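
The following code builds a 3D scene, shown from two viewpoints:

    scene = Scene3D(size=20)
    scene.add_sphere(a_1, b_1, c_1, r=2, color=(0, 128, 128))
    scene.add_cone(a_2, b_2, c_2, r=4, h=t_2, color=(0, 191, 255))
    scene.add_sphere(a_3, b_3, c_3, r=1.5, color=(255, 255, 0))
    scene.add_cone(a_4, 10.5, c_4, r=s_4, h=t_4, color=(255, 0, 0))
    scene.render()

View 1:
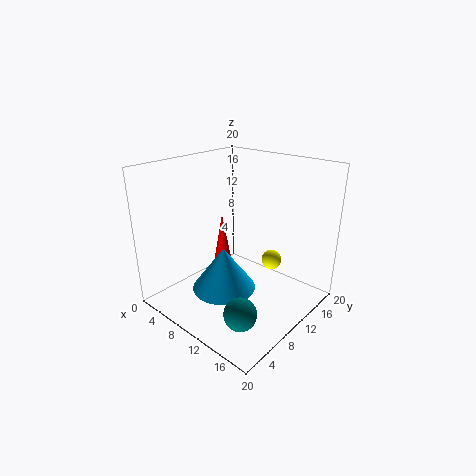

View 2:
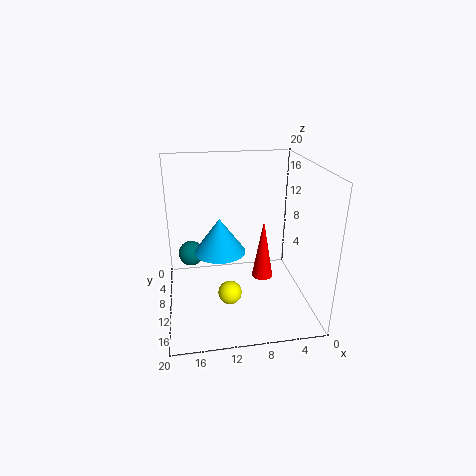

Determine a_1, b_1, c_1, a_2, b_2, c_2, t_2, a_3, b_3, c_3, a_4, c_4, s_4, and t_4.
a_1 = 16.5; b_1 = 3; c_1 = 4.5; a_2 = 12; b_2 = 5; c_2 = 5.5; t_2 = 5.5; a_3 = 12; b_3 = 15.5; c_3 = 5; a_4 = 6.5; c_4 = 4; s_4 = 1.5; t_4 = 8.5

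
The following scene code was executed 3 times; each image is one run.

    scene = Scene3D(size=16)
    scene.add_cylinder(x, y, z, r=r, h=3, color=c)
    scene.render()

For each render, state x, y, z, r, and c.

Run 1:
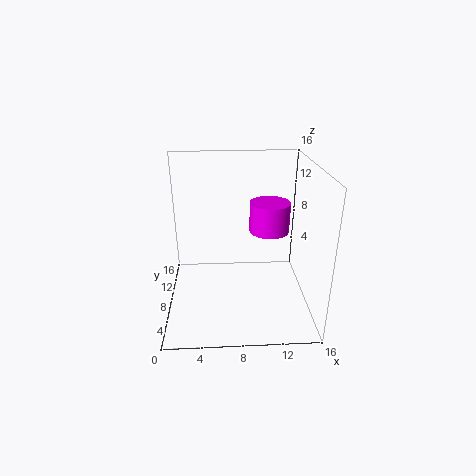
x = 11
y = 5.5
z = 10
r = 2
c = 'magenta'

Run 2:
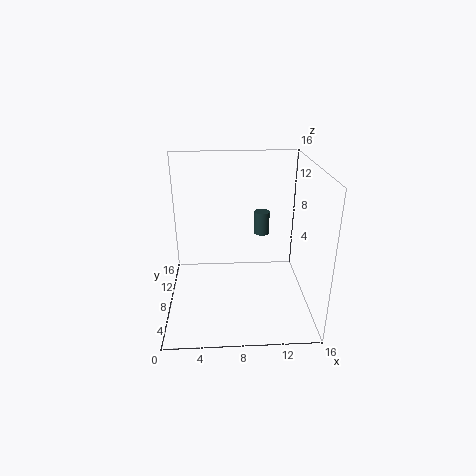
x = 11.5
y = 14.5
z = 5.5
r = 1
c = 'darkslategray'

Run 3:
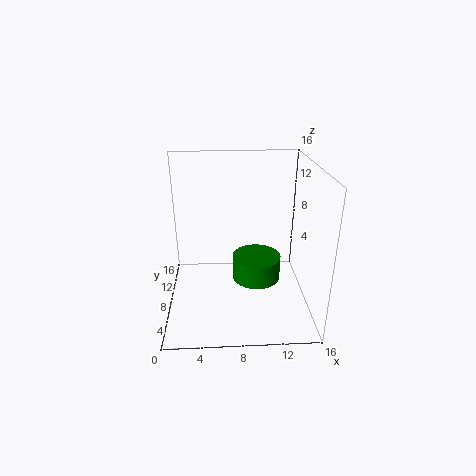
x = 10.5
y = 11
z = 1
r = 3
c = 'green'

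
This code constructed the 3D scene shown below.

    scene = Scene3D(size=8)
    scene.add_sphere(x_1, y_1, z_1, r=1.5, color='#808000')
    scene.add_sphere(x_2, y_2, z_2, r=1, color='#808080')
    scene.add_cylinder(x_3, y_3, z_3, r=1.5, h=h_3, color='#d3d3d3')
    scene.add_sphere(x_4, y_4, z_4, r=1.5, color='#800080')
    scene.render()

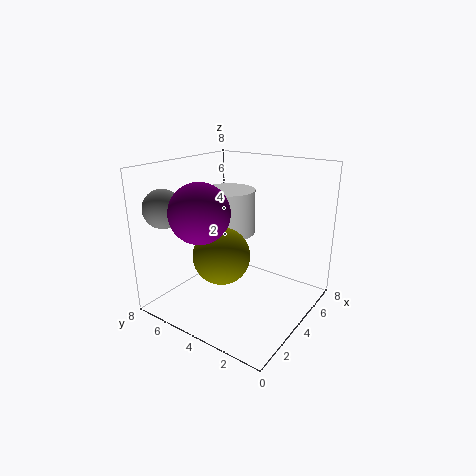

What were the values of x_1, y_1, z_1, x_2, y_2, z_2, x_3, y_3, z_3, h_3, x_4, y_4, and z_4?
x_1 = 2.5, y_1 = 4, z_1 = 3.5, x_2 = 1, y_2 = 6.5, z_2 = 6, x_3 = 4.5, y_3 = 5, z_3 = 4, h_3 = 2.5, x_4 = 1.5, y_4 = 4.5, z_4 = 6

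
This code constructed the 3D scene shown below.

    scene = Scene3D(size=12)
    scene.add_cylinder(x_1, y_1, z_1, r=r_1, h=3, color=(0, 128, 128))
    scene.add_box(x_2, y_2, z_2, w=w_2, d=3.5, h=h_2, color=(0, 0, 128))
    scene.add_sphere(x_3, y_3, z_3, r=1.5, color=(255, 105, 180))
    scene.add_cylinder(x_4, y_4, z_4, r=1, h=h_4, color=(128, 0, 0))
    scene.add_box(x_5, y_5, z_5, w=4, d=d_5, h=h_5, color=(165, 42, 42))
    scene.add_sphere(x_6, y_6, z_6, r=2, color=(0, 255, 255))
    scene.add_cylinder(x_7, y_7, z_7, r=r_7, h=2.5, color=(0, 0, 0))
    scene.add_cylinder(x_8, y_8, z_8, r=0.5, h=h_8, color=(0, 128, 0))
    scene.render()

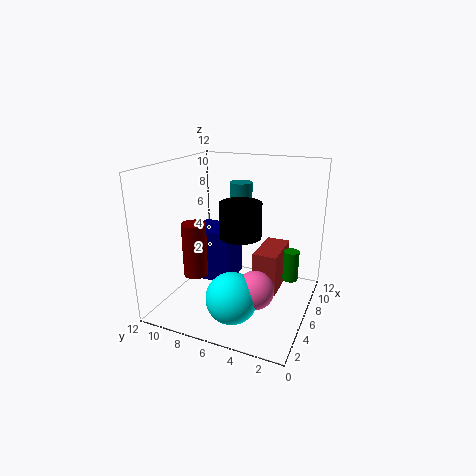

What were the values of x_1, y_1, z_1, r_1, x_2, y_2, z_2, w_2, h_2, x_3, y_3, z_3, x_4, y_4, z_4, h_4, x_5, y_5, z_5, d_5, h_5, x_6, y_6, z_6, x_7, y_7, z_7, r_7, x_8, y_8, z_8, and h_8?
x_1 = 9; y_1 = 7; z_1 = 7; r_1 = 1; x_2 = 5; y_2 = 6.5; z_2 = 2; w_2 = 3; h_2 = 4.5; x_3 = 3.5; y_3 = 3.5; z_3 = 3; x_4 = 4; y_4 = 9; z_4 = 3; h_4 = 4.5; x_5 = 5.5; y_5 = 2.5; z_5 = 1.5; d_5 = 2; h_5 = 3.5; x_6 = 2.5; y_6 = 5; z_6 = 2.5; x_7 = 3; y_7 = 4.5; z_7 = 7.5; r_7 = 1.5; x_8 = 2; y_8 = 0.5; z_8 = 5.5; h_8 = 2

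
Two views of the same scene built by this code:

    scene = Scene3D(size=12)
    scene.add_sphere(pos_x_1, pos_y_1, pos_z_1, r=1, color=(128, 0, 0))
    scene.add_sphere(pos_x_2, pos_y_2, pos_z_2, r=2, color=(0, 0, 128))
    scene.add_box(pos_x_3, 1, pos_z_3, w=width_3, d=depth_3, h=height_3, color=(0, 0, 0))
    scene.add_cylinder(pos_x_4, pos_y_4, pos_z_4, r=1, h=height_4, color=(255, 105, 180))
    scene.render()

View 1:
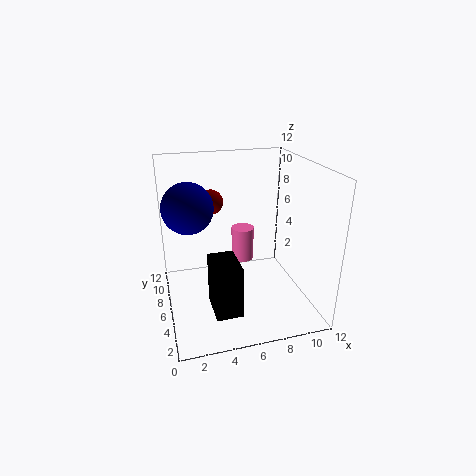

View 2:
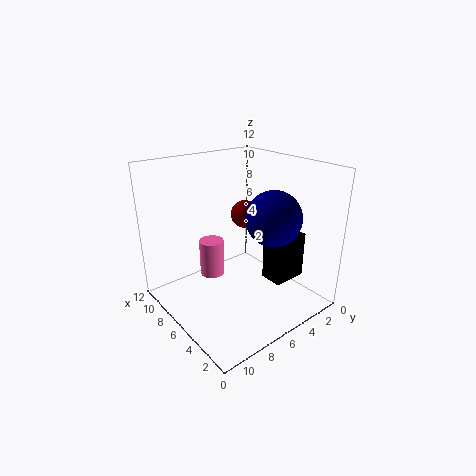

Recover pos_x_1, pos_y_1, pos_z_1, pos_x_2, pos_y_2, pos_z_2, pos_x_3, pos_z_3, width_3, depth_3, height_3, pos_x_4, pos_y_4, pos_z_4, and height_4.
pos_x_1 = 4; pos_y_1 = 7; pos_z_1 = 9; pos_x_2 = 2; pos_y_2 = 6; pos_z_2 = 9; pos_x_3 = 3; pos_z_3 = 2; width_3 = 2; depth_3 = 3; height_3 = 4; pos_x_4 = 7; pos_y_4 = 8; pos_z_4 = 3; height_4 = 3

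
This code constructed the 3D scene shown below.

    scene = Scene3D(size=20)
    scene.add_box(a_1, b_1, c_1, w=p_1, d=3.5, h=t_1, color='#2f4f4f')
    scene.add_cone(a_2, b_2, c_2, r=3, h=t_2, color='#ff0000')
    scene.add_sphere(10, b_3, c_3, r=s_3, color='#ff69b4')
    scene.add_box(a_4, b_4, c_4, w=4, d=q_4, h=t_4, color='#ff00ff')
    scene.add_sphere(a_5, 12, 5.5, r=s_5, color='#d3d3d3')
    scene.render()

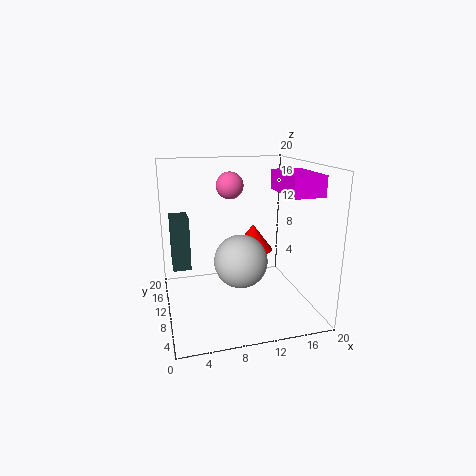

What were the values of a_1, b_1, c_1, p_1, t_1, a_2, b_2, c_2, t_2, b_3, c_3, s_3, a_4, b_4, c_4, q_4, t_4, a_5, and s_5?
a_1 = 1, b_1 = 11, c_1 = 5.5, p_1 = 2.5, t_1 = 7.5, a_2 = 13.5, b_2 = 14, c_2 = 6.5, t_2 = 4, b_3 = 14.5, c_3 = 16.5, s_3 = 2, a_4 = 14, b_4 = 1.5, c_4 = 17, q_4 = 7, t_4 = 2.5, a_5 = 11, s_5 = 4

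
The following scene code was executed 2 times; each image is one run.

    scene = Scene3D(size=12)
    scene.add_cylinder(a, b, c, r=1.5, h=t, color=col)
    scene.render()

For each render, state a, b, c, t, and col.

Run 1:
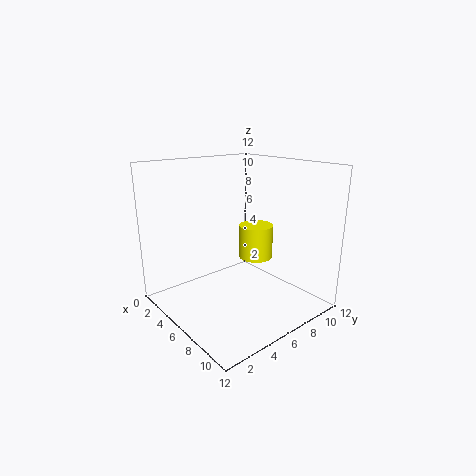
a = 5.5; b = 8.5; c = 3.5; t = 3; col = 'yellow'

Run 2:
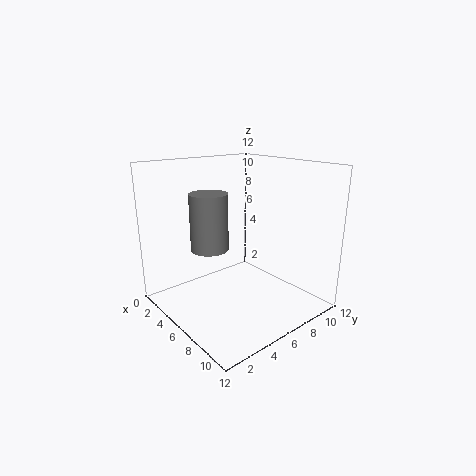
a = 5.5; b = 3.5; c = 5.5; t = 4.5; col = 'gray'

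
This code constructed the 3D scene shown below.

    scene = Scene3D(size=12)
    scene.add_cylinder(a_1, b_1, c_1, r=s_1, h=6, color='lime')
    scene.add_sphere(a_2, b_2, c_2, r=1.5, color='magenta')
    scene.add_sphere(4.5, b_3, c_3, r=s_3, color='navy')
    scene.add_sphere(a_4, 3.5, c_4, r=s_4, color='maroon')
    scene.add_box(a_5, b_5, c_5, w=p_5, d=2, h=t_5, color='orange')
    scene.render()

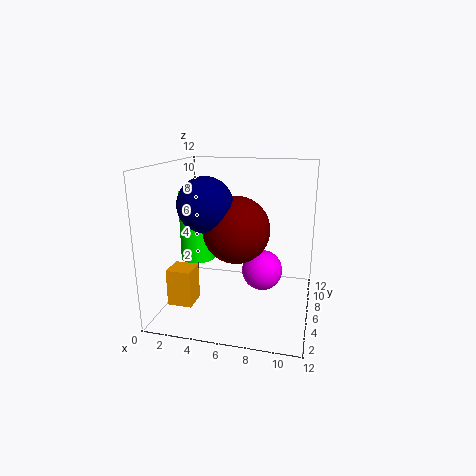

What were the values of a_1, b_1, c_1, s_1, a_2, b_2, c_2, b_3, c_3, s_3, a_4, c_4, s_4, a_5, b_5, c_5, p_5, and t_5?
a_1 = 2; b_1 = 7; c_1 = 3.5; s_1 = 1.5; a_2 = 8.5; b_2 = 3.5; c_2 = 4.5; b_3 = 2.5; c_3 = 9.5; s_3 = 2; a_4 = 6.5; c_4 = 7.5; s_4 = 2.5; a_5 = 1; b_5 = 2.5; c_5 = 1; p_5 = 2; t_5 = 3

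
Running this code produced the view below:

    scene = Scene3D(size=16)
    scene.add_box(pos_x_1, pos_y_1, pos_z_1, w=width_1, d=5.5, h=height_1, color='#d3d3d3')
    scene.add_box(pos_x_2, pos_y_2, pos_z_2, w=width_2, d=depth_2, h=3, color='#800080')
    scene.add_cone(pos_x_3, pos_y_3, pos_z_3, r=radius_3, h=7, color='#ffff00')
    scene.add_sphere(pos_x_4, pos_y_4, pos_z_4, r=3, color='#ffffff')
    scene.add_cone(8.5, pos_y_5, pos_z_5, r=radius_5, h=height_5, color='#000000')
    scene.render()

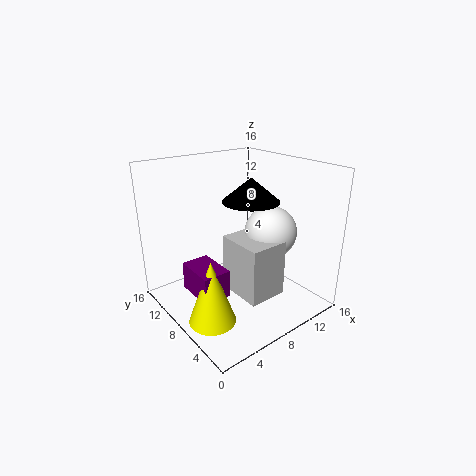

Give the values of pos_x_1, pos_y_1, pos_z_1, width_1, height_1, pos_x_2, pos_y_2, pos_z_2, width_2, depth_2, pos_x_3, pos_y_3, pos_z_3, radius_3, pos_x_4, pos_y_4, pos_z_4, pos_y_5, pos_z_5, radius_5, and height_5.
pos_x_1 = 7
pos_y_1 = 4
pos_z_1 = 1.5
width_1 = 4.5
height_1 = 6.5
pos_x_2 = 2
pos_y_2 = 5.5
pos_z_2 = 3
width_2 = 3
depth_2 = 4.5
pos_x_3 = 3
pos_y_3 = 6
pos_z_3 = 0.5
radius_3 = 2.5
pos_x_4 = 12
pos_y_4 = 7
pos_z_4 = 8
pos_y_5 = 6.5
pos_z_5 = 12.5
radius_5 = 3
height_5 = 2.5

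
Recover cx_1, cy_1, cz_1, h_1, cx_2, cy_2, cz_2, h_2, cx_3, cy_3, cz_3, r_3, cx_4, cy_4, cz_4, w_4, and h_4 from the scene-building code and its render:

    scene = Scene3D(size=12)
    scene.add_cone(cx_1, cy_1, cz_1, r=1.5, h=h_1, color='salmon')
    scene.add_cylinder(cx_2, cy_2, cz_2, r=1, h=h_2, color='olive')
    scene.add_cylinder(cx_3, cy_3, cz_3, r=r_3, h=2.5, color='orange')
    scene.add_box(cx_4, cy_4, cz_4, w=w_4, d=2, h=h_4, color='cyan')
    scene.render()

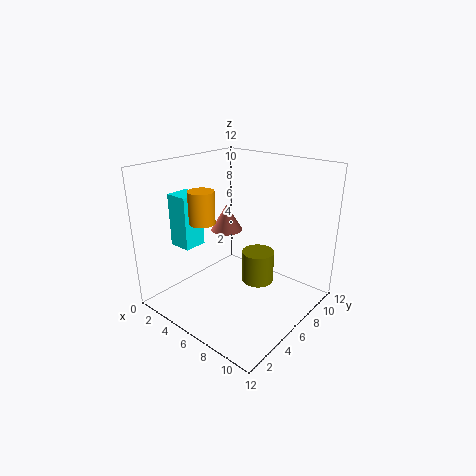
cx_1 = 2.5
cy_1 = 8.5
cz_1 = 5
h_1 = 2.5
cx_2 = 11
cy_2 = 2
cz_2 = 6
h_2 = 2
cx_3 = 5
cy_3 = 3
cz_3 = 8
r_3 = 1
cx_4 = 1
cy_4 = 3
cz_4 = 5
w_4 = 2
h_4 = 4.5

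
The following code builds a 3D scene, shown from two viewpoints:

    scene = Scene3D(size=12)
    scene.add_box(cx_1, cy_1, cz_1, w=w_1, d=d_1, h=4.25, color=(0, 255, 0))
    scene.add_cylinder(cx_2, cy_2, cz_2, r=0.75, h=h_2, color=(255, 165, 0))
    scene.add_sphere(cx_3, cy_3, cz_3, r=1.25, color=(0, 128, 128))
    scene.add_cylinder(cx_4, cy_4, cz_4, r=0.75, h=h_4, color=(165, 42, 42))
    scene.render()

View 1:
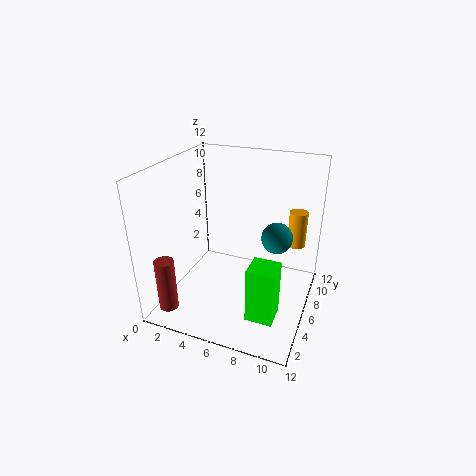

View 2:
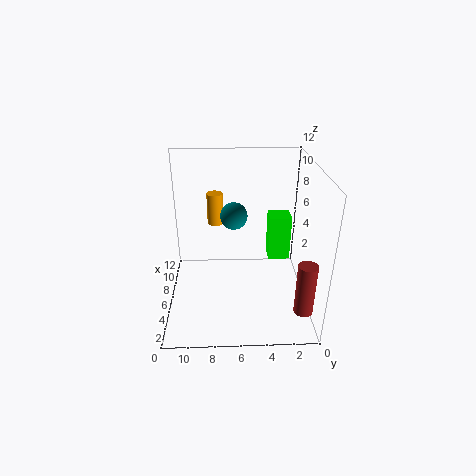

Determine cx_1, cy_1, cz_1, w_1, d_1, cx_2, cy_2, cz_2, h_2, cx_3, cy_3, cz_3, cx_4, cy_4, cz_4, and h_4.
cx_1 = 8.5
cy_1 = 1
cz_1 = 2.25
w_1 = 2
d_1 = 2
cx_2 = 10.5
cy_2 = 8
cz_2 = 5.25
h_2 = 3
cx_3 = 9.25
cy_3 = 6.25
cz_3 = 6.5
cx_4 = 2
cy_4 = 1
cz_4 = 1.5
h_4 = 4.25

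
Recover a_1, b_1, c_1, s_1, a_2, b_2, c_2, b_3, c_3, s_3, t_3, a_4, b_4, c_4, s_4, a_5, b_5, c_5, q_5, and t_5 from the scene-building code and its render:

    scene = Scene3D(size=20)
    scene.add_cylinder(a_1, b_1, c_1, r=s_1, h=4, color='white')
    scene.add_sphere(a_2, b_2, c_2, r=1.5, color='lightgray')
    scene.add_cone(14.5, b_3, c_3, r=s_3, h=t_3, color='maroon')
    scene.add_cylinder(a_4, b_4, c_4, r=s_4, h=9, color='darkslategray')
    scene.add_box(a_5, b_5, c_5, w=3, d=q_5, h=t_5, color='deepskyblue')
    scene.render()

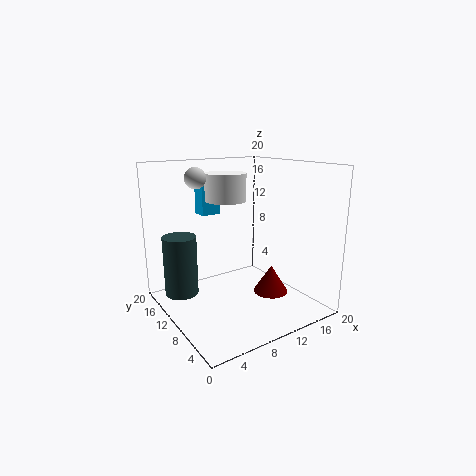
a_1 = 10.5; b_1 = 14; c_1 = 14.5; s_1 = 3; a_2 = 6; b_2 = 14.5; c_2 = 18; b_3 = 8; c_3 = 1.5; s_3 = 2.5; t_3 = 4; a_4 = 4; b_4 = 16.5; c_4 = 0.5; s_4 = 2.5; a_5 = 8; b_5 = 16.5; c_5 = 12; q_5 = 2.5; t_5 = 5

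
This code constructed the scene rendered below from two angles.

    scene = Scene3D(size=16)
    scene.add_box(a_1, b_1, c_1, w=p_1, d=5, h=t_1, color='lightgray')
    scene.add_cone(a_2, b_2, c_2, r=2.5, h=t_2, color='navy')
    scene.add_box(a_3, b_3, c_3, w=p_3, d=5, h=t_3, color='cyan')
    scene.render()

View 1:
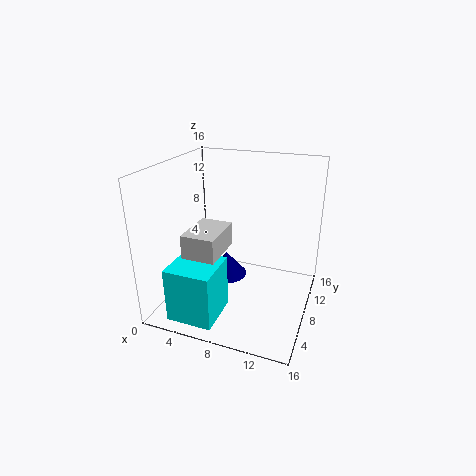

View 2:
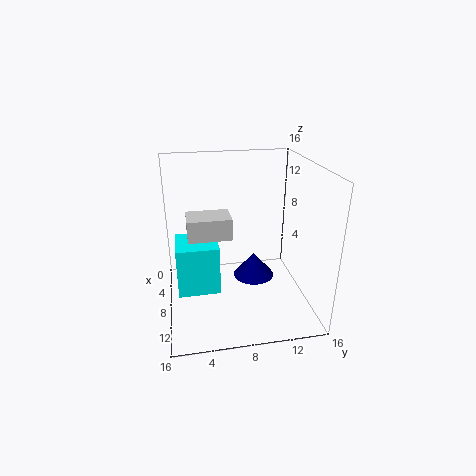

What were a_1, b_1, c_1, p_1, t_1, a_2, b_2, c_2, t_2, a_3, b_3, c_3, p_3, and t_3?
a_1 = 4
b_1 = 2.5
c_1 = 7.5
p_1 = 3.5
t_1 = 2.5
a_2 = 5.5
b_2 = 10.5
c_2 = 1.5
t_2 = 3
a_3 = 2.5
b_3 = 1
c_3 = 0.5
p_3 = 5
t_3 = 6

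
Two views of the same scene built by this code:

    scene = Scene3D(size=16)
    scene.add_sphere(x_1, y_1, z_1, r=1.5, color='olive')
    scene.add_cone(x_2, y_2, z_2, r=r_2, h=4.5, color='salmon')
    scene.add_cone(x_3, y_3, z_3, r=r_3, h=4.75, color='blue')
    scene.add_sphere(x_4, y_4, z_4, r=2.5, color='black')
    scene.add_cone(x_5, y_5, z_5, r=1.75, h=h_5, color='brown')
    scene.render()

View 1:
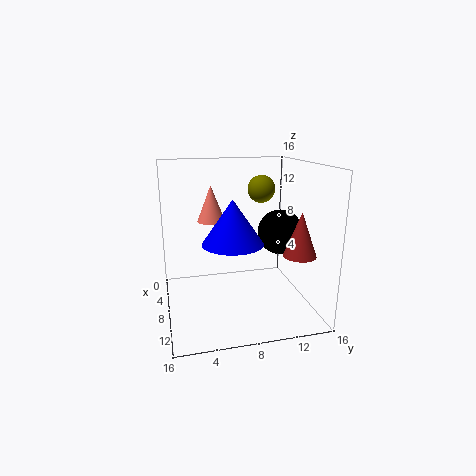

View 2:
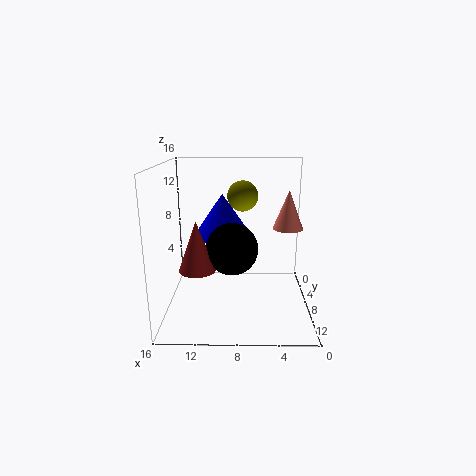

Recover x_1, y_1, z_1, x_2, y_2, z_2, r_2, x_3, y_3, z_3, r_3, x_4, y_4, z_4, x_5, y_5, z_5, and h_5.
x_1 = 7.5
y_1 = 10.75
z_1 = 13.25
x_2 = 2.25
y_2 = 6
z_2 = 8.5
r_2 = 1.75
x_3 = 9.75
y_3 = 7
z_3 = 8
r_3 = 3.25
x_4 = 8.5
y_4 = 12.75
z_4 = 8.5
x_5 = 11.75
y_5 = 13.75
z_5 = 6.75
h_5 = 4.75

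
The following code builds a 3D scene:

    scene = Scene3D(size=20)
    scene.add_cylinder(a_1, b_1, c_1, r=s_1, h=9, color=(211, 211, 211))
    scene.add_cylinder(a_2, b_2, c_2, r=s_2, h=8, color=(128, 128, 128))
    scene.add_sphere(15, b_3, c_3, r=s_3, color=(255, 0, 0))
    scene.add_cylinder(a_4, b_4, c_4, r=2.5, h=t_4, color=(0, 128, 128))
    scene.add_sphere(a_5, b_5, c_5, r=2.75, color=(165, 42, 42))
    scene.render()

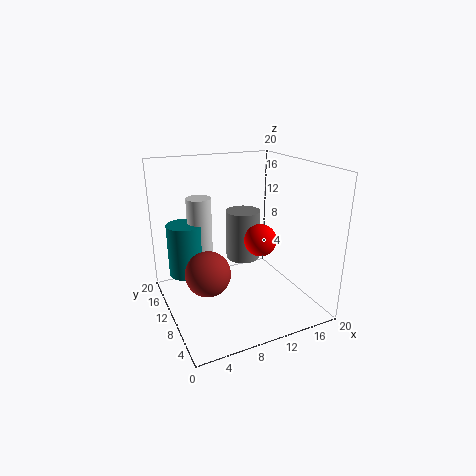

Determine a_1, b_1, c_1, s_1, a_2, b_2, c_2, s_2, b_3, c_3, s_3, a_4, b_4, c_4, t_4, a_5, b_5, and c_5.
a_1 = 5.75
b_1 = 13.75
c_1 = 6.25
s_1 = 1.75
a_2 = 14
b_2 = 16.5
c_2 = 3.5
s_2 = 2.75
b_3 = 12.5
c_3 = 7.75
s_3 = 2.5
a_4 = 3.5
b_4 = 13.75
c_4 = 4.25
t_4 = 7.5
a_5 = 3.75
b_5 = 5.25
c_5 = 8.25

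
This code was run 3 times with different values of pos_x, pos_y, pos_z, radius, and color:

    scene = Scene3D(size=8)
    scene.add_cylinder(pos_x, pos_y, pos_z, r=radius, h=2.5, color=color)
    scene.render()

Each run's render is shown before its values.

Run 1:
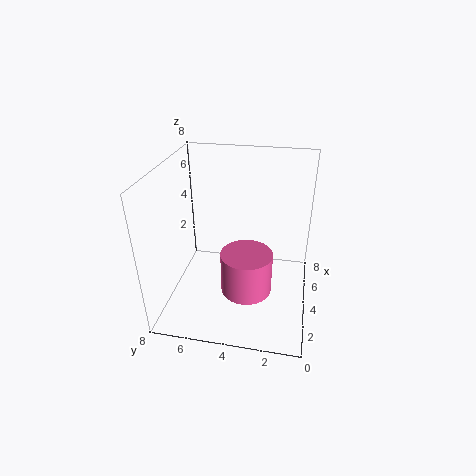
pos_x = 4; pos_y = 3.5; pos_z = 0.5; radius = 1.5; color = 'hotpink'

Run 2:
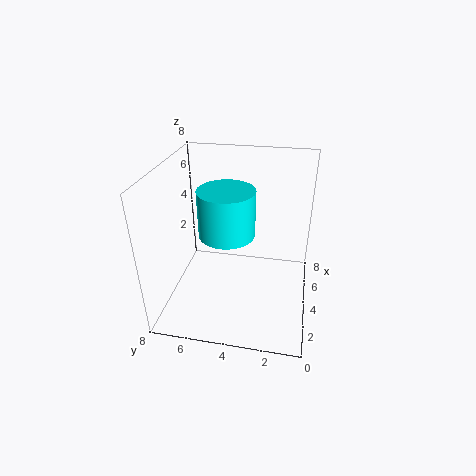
pos_x = 3.5; pos_y = 4.5; pos_z = 4.5; radius = 1.5; color = 'cyan'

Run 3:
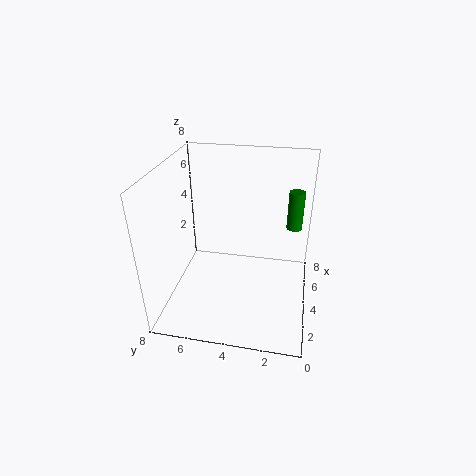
pos_x = 7.5; pos_y = 1; pos_z = 3; radius = 0.5; color = 'green'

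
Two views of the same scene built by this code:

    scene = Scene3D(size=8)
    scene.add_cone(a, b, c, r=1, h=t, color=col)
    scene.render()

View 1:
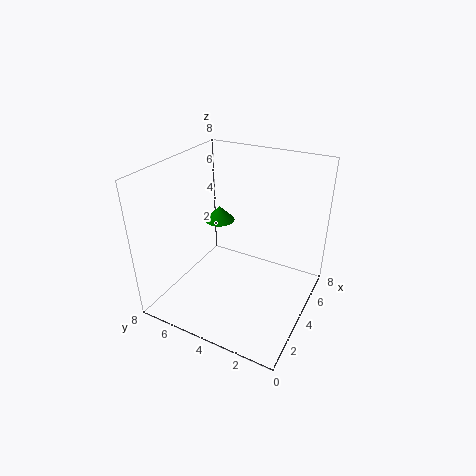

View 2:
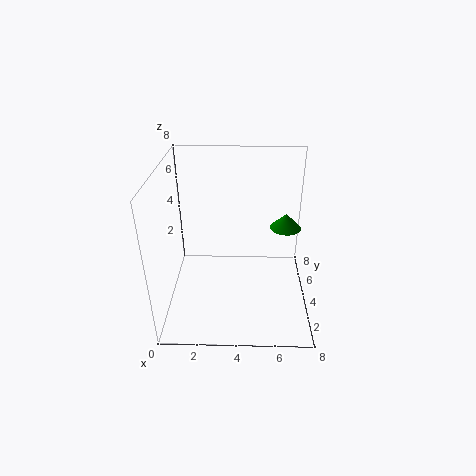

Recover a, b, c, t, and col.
a = 7
b = 7
c = 3
t = 1
col = 'green'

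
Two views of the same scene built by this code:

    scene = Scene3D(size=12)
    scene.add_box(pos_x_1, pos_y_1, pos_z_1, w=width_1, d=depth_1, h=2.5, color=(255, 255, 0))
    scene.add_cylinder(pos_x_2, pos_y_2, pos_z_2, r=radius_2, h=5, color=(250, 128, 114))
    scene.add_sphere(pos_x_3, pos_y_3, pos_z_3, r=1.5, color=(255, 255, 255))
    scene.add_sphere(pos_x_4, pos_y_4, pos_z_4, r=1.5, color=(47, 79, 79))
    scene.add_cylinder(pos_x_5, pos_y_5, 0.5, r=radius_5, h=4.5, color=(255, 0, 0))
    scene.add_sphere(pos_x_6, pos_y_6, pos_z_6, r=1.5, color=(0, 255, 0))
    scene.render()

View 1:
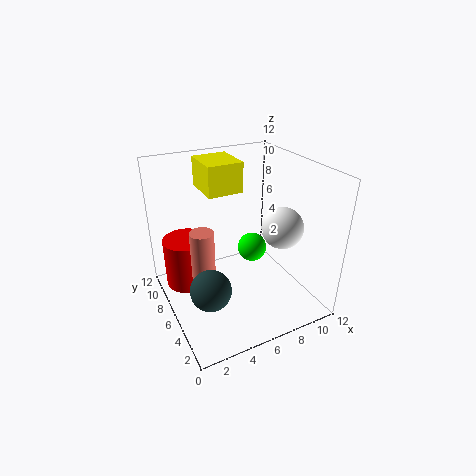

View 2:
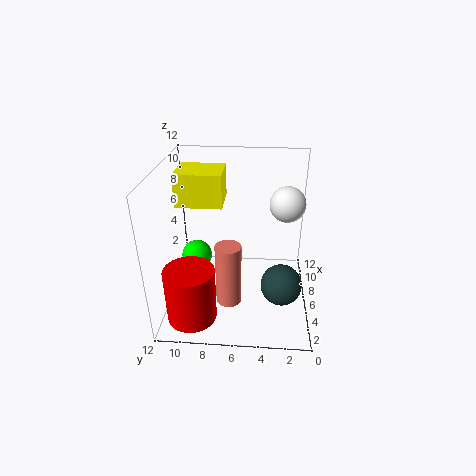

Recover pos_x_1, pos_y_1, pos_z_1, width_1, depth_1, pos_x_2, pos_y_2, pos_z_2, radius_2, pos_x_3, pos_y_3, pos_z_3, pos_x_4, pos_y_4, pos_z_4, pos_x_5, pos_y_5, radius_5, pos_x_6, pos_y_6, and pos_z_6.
pos_x_1 = 4; pos_y_1 = 7; pos_z_1 = 9.5; width_1 = 3; depth_1 = 3.5; pos_x_2 = 3; pos_y_2 = 6.5; pos_z_2 = 2; radius_2 = 1; pos_x_3 = 7.5; pos_y_3 = 2; pos_z_3 = 8.5; pos_x_4 = 2; pos_y_4 = 2.5; pos_z_4 = 4.5; pos_x_5 = 2.5; pos_y_5 = 9.5; radius_5 = 2; pos_x_6 = 10; pos_y_6 = 10.5; pos_z_6 = 1.5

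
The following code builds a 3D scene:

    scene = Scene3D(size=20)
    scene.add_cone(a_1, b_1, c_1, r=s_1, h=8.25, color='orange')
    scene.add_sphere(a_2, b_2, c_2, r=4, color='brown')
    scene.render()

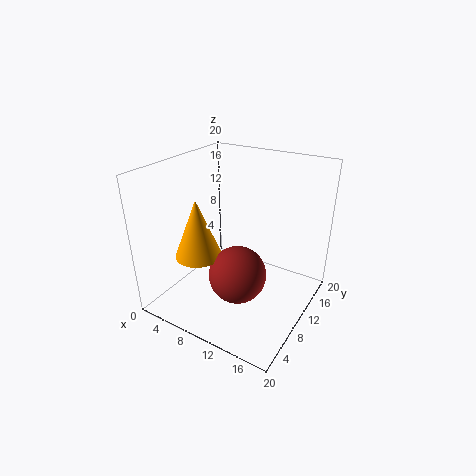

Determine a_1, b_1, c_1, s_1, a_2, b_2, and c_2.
a_1 = 5.5
b_1 = 6.75
c_1 = 7.5
s_1 = 3.25
a_2 = 11
b_2 = 8.25
c_2 = 5.25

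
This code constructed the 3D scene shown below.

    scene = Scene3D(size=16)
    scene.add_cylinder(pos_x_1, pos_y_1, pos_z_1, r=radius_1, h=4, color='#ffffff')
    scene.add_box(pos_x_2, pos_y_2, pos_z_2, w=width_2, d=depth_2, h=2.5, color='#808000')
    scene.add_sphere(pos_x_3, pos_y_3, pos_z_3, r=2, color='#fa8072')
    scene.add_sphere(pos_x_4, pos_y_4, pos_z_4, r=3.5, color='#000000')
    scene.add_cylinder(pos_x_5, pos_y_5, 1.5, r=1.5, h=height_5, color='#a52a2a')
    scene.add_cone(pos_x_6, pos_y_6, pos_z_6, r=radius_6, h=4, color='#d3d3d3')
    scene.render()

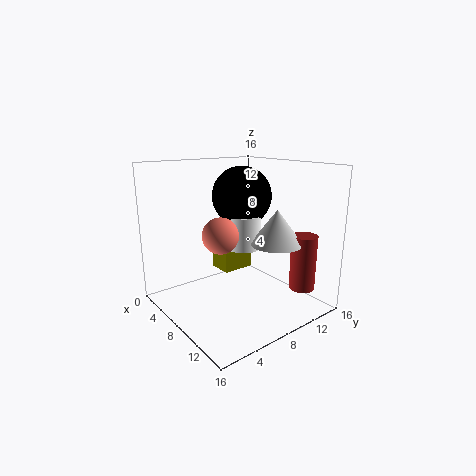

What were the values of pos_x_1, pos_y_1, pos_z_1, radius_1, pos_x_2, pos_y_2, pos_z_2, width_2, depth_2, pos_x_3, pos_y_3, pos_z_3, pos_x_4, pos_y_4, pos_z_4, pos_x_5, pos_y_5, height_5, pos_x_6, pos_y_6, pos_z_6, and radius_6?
pos_x_1 = 6.5
pos_y_1 = 10
pos_z_1 = 6
radius_1 = 2
pos_x_2 = 2
pos_y_2 = 8.5
pos_z_2 = 2.5
width_2 = 3
depth_2 = 4
pos_x_3 = 7.5
pos_y_3 = 6
pos_z_3 = 8.5
pos_x_4 = 5.5
pos_y_4 = 10.5
pos_z_4 = 12
pos_x_5 = 12
pos_y_5 = 14.5
height_5 = 6.5
pos_x_6 = 10
pos_y_6 = 12
pos_z_6 = 7
radius_6 = 3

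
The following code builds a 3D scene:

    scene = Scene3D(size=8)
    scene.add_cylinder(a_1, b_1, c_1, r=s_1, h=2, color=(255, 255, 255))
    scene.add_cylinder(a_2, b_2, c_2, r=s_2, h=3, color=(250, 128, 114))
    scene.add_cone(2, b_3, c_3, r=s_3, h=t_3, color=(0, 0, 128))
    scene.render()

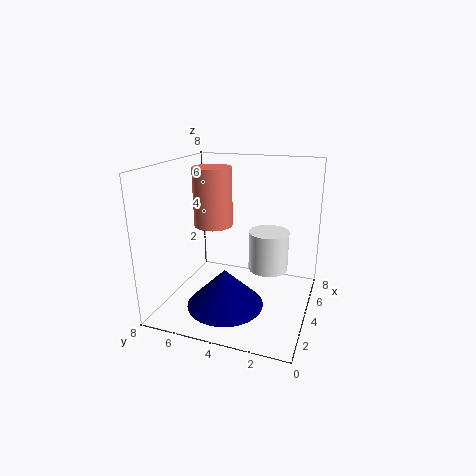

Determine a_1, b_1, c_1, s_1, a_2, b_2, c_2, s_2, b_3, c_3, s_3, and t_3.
a_1 = 3
b_1 = 2
c_1 = 3
s_1 = 1
a_2 = 3
b_2 = 5
c_2 = 5
s_2 = 1
b_3 = 4
c_3 = 1
s_3 = 2
t_3 = 2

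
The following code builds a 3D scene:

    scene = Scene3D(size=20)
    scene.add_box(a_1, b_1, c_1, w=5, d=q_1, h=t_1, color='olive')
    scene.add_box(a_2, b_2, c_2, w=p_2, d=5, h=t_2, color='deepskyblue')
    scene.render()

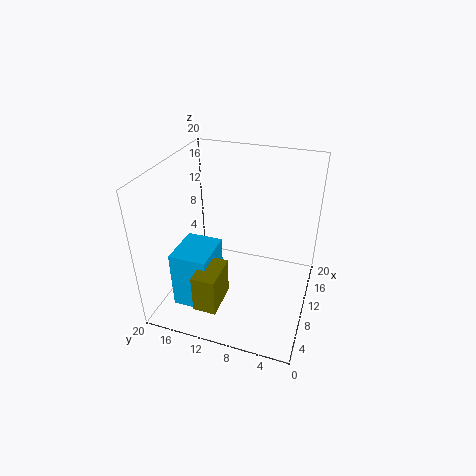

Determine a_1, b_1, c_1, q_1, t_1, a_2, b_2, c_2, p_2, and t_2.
a_1 = 1; b_1 = 10; c_1 = 4; q_1 = 3; t_1 = 5; a_2 = 3; b_2 = 12; c_2 = 2; p_2 = 6; t_2 = 8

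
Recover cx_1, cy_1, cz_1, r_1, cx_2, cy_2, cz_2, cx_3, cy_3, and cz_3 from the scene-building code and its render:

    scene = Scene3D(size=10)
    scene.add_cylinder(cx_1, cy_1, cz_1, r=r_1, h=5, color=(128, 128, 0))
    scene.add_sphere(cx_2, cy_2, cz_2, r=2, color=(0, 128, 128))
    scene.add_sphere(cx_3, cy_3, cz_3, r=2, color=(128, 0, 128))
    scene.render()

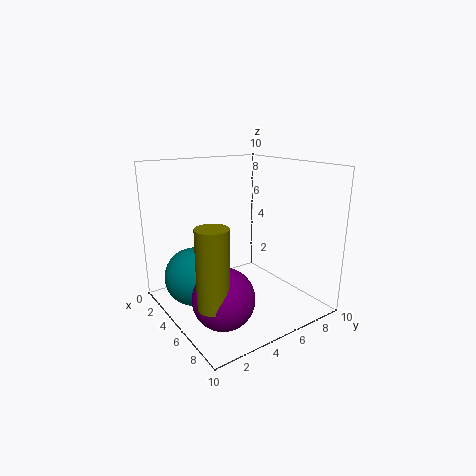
cx_1 = 7.5
cy_1 = 1.5
cz_1 = 2
r_1 = 1
cx_2 = 4
cy_2 = 2
cz_2 = 2.5
cx_3 = 7
cy_3 = 2.5
cz_3 = 2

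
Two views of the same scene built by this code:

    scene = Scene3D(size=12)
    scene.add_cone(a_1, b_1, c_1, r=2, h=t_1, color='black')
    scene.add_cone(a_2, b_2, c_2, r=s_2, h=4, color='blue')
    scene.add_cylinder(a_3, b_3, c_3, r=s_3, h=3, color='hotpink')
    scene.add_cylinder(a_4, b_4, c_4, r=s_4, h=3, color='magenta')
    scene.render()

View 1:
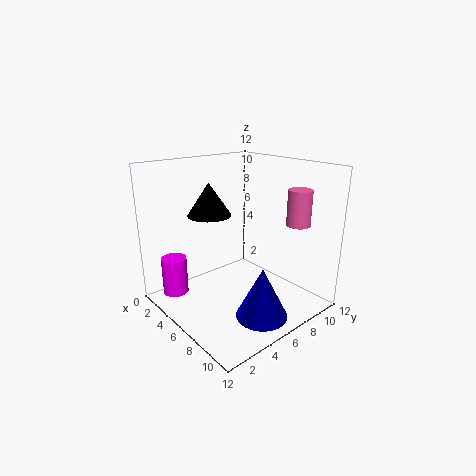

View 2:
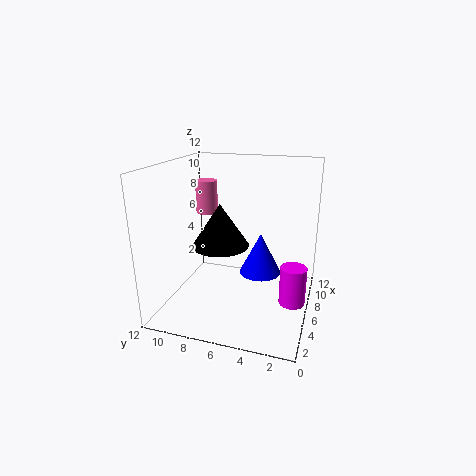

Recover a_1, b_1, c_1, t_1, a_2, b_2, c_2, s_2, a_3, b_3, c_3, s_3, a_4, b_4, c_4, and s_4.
a_1 = 2; b_1 = 6; c_1 = 7; t_1 = 3; a_2 = 10; b_2 = 5; c_2 = 1; s_2 = 2; a_3 = 9; b_3 = 10; c_3 = 7; s_3 = 1; a_4 = 4; b_4 = 1; c_4 = 2; s_4 = 1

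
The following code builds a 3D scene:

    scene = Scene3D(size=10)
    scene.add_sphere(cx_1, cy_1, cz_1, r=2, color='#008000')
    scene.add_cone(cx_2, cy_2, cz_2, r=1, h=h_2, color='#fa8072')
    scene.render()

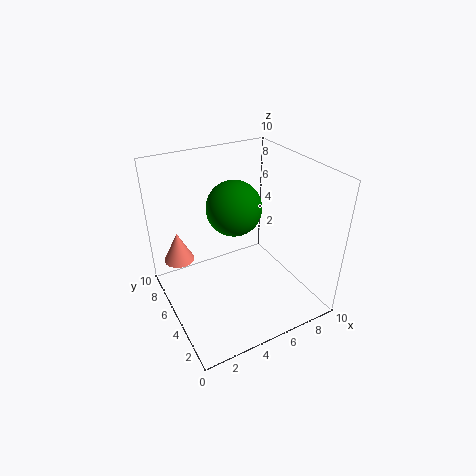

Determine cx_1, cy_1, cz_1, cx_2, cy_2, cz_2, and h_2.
cx_1 = 5.5
cy_1 = 6.5
cz_1 = 6.5
cx_2 = 1
cy_2 = 6
cz_2 = 4
h_2 = 2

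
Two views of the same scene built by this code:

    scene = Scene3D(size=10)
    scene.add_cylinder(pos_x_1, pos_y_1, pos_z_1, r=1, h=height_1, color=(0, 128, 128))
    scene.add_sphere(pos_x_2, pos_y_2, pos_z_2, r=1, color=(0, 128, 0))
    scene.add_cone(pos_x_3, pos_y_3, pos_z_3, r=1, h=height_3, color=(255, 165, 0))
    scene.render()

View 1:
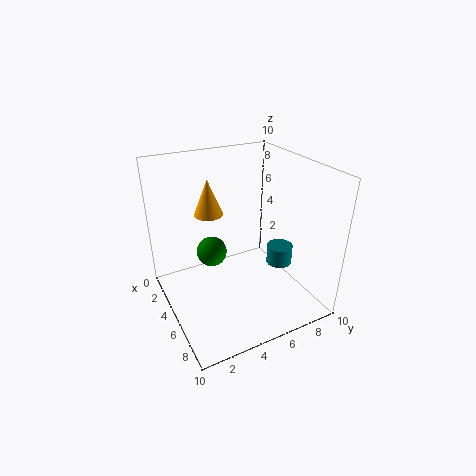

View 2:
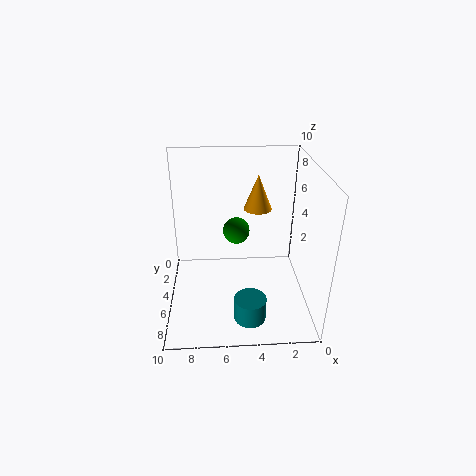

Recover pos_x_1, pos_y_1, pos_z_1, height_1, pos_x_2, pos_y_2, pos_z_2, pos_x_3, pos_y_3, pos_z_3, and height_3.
pos_x_1 = 4.5; pos_y_1 = 9; pos_z_1 = 1.5; height_1 = 1.5; pos_x_2 = 5; pos_y_2 = 3; pos_z_2 = 4.5; pos_x_3 = 3.5; pos_y_3 = 3.5; pos_z_3 = 6.5; height_3 = 2.5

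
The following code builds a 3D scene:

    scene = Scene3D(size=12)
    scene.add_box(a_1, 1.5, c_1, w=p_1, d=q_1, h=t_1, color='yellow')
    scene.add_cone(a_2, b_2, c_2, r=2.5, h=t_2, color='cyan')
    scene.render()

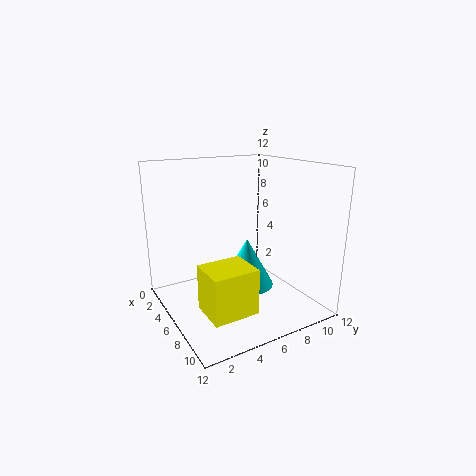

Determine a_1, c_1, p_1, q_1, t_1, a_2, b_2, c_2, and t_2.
a_1 = 7.75; c_1 = 1.75; p_1 = 3; q_1 = 3.5; t_1 = 3.5; a_2 = 4.25; b_2 = 8; c_2 = 0.5; t_2 = 4.5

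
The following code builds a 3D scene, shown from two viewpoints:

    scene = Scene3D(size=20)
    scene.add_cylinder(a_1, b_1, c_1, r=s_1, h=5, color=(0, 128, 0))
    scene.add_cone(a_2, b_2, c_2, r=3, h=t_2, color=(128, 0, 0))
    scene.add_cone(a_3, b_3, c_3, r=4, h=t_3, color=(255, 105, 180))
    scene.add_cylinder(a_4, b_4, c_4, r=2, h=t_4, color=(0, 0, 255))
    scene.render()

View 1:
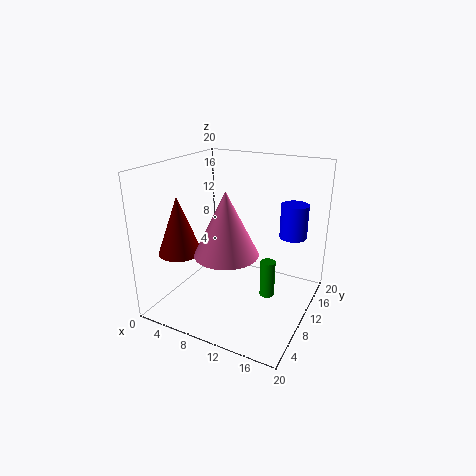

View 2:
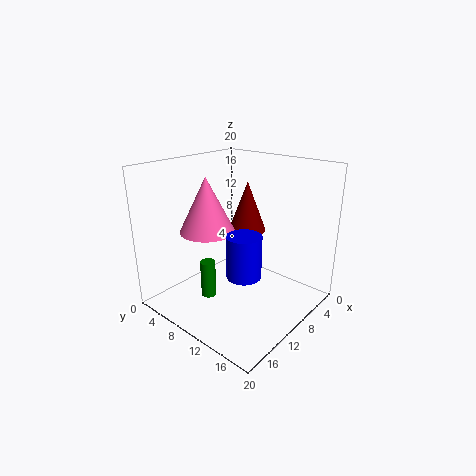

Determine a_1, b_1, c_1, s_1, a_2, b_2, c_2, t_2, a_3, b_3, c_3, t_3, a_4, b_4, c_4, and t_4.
a_1 = 15, b_1 = 9, c_1 = 3, s_1 = 1, a_2 = 3, b_2 = 6, c_2 = 8, t_2 = 8, a_3 = 11, b_3 = 5, c_3 = 10, t_3 = 8, a_4 = 16, b_4 = 16, c_4 = 9, t_4 = 5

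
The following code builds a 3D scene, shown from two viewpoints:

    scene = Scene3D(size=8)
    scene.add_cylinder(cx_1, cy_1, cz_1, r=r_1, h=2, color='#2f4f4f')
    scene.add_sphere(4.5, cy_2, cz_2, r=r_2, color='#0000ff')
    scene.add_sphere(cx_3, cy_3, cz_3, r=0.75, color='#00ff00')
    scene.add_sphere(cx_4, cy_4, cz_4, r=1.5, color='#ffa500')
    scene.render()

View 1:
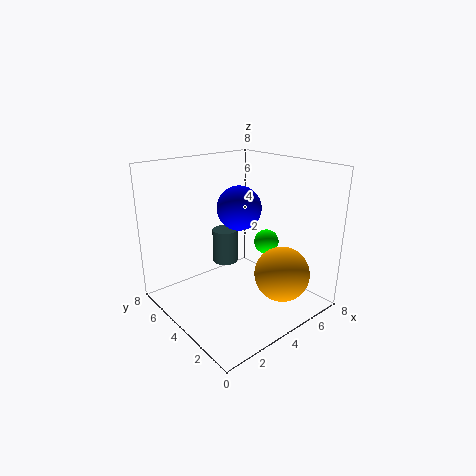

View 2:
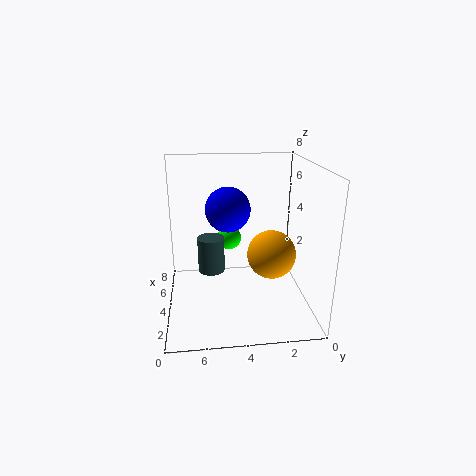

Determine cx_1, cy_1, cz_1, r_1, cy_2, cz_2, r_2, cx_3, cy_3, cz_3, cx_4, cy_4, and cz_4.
cx_1 = 4.25, cy_1 = 5.5, cz_1 = 2, r_1 = 0.75, cy_2 = 4.5, cz_2 = 5.5, r_2 = 1.25, cx_3 = 6.5, cy_3 = 4.25, cz_3 = 3, cx_4 = 5.25, cy_4 = 1.75, cz_4 = 2.25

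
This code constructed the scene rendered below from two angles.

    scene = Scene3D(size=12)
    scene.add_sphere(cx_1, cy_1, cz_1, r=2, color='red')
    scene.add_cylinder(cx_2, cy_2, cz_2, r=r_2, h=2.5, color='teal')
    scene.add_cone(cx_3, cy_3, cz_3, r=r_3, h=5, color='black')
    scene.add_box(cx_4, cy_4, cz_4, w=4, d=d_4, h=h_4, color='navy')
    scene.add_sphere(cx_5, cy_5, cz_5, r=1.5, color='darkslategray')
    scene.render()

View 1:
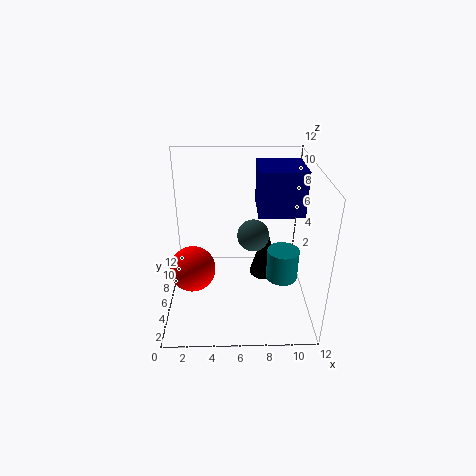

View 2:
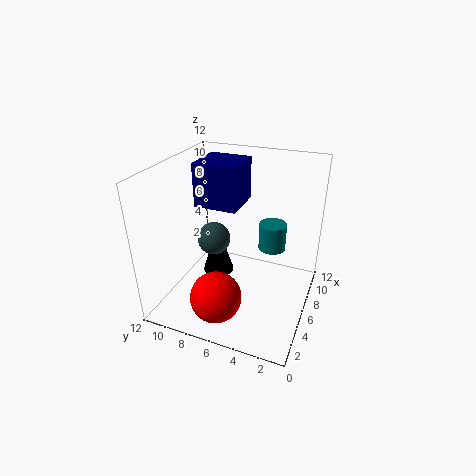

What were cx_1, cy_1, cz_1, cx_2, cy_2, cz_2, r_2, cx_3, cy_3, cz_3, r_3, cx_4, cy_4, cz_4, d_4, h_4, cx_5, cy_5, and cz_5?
cx_1 = 2
cy_1 = 6.25
cz_1 = 2.75
cx_2 = 9.5
cy_2 = 4
cz_2 = 3.5
r_2 = 1.25
cx_3 = 8.75
cy_3 = 9.25
cz_3 = 0.25
r_3 = 1.5
cx_4 = 7.75
cy_4 = 7
cz_4 = 7.25
d_4 = 4
h_4 = 4
cx_5 = 7.5
cy_5 = 9
cz_5 = 4.5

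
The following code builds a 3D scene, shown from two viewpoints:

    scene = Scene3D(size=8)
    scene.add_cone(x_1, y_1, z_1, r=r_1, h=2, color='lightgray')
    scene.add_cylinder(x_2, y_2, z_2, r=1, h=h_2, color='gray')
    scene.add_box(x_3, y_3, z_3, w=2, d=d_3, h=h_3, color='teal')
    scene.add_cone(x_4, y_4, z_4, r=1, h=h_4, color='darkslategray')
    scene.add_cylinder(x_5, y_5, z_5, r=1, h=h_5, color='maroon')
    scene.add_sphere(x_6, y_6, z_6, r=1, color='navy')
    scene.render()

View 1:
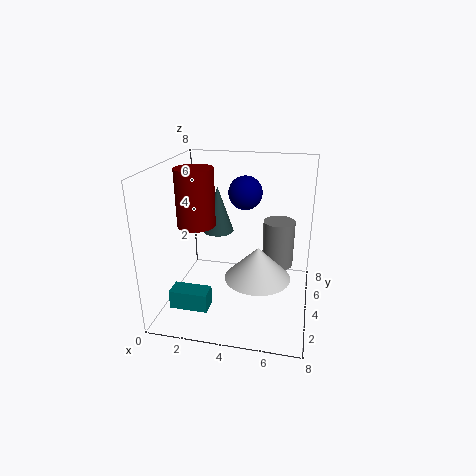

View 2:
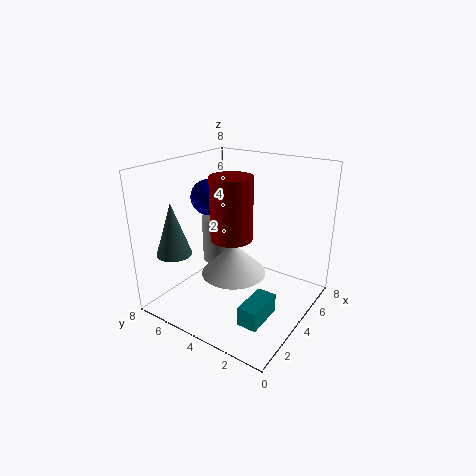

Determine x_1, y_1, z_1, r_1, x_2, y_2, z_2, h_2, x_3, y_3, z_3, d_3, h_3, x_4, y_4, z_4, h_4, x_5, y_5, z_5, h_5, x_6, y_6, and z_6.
x_1 = 5, y_1 = 5, z_1 = 1, r_1 = 2, x_2 = 6, y_2 = 7, z_2 = 1, h_2 = 3, x_3 = 1, y_3 = 1, z_3 = 1, d_3 = 1, h_3 = 1, x_4 = 2, y_4 = 7, z_4 = 3, h_4 = 3, x_5 = 2, y_5 = 3, z_5 = 5, h_5 = 3, x_6 = 4, y_6 = 6, z_6 = 6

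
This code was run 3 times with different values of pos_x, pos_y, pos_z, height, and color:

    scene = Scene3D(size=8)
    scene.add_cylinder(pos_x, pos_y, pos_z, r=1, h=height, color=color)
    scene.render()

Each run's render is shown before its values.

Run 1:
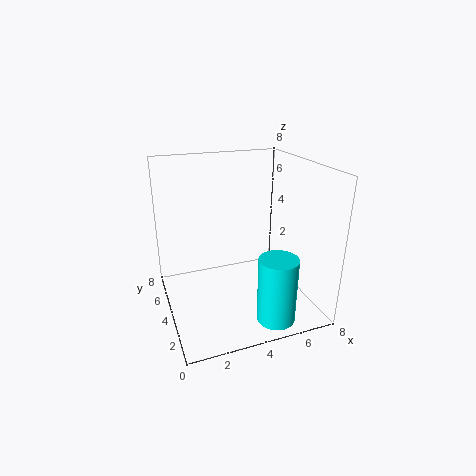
pos_x = 5, pos_y = 1, pos_z = 0.5, height = 3.5, color = 'cyan'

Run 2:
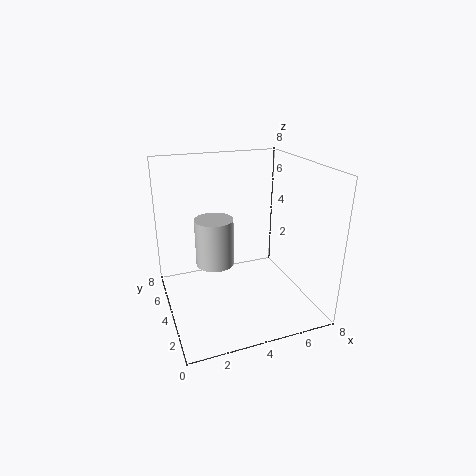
pos_x = 2.5, pos_y = 3.5, pos_z = 3, height = 2.5, color = 'lightgray'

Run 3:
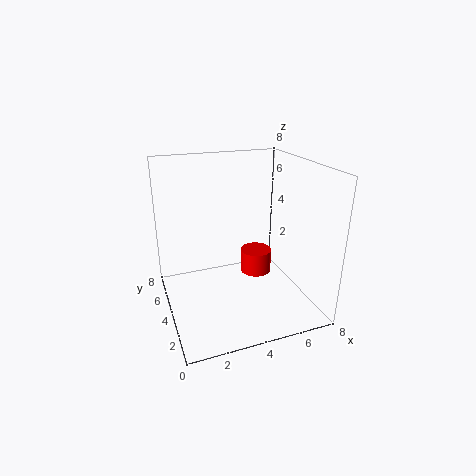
pos_x = 6, pos_y = 6, pos_z = 0.5, height = 1.5, color = 'red'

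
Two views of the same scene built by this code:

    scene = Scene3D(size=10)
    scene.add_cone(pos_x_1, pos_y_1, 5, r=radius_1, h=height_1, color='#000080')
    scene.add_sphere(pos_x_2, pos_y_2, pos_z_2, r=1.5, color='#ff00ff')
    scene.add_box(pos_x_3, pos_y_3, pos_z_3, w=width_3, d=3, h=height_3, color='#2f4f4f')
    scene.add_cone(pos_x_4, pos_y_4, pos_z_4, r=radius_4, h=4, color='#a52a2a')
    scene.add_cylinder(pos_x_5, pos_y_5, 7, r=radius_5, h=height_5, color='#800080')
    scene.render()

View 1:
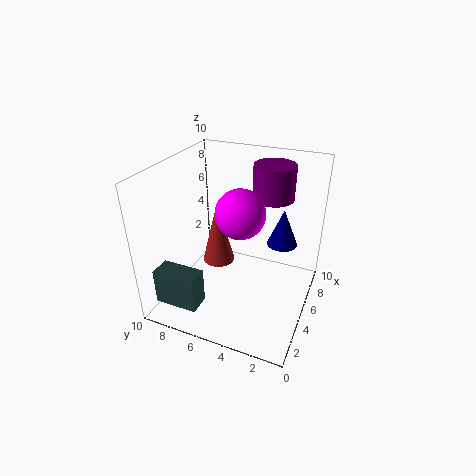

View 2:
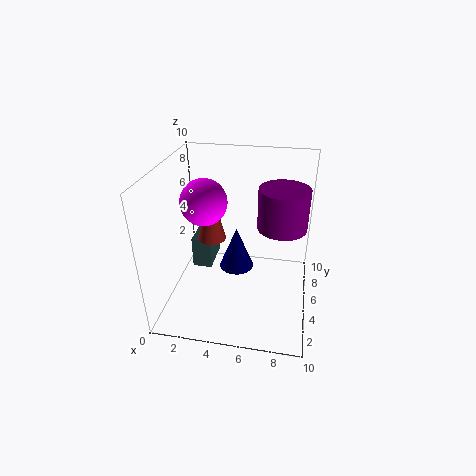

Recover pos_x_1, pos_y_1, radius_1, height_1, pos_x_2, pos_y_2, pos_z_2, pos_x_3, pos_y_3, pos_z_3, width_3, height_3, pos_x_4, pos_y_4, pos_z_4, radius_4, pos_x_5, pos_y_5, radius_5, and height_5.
pos_x_1 = 5.5, pos_y_1 = 2, radius_1 = 1, height_1 = 2.5, pos_x_2 = 3, pos_y_2 = 4, pos_z_2 = 8, pos_x_3 = 1, pos_y_3 = 6.5, pos_z_3 = 1, width_3 = 1.5, height_3 = 2.5, pos_x_4 = 3, pos_y_4 = 5.5, pos_z_4 = 4.5, radius_4 = 1, pos_x_5 = 8, pos_y_5 = 3.5, radius_5 = 1.5, height_5 = 2.5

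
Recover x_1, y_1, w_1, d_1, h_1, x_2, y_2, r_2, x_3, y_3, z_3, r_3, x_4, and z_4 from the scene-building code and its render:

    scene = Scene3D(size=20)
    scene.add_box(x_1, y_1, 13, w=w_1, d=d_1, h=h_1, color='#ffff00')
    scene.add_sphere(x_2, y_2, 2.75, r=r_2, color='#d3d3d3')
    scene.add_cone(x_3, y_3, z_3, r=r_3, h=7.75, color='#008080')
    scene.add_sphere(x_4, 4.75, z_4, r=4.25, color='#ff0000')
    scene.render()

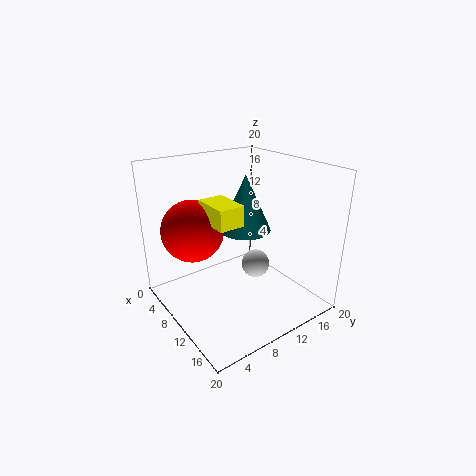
x_1 = 7.5
y_1 = 5.5
w_1 = 5.25
d_1 = 3.5
h_1 = 2.75
x_2 = 7.25
y_2 = 15.5
r_2 = 2.25
x_3 = 10
y_3 = 11.25
z_3 = 11
r_3 = 3.5
x_4 = 6.75
z_4 = 11.25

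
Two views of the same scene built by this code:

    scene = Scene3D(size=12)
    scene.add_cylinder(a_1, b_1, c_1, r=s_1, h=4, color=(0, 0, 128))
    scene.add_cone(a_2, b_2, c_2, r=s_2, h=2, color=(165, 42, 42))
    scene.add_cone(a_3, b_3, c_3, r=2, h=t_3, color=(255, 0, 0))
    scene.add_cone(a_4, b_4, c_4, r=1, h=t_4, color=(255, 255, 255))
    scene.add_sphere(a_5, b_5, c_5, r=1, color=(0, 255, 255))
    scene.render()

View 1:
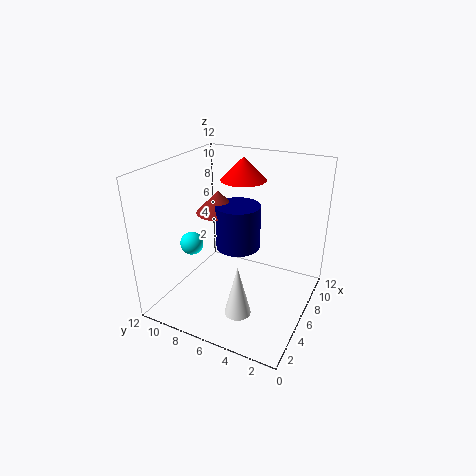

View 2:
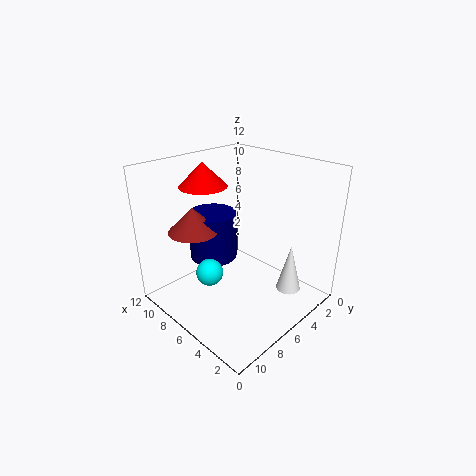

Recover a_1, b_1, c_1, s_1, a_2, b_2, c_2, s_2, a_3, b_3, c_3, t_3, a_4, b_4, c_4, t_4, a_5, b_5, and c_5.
a_1 = 8, b_1 = 7, c_1 = 4, s_1 = 2, a_2 = 8, b_2 = 9, c_2 = 7, s_2 = 2, a_3 = 9, b_3 = 7, c_3 = 10, t_3 = 2, a_4 = 2, b_4 = 4, c_4 = 2, t_4 = 4, a_5 = 5, b_5 = 10, c_5 = 5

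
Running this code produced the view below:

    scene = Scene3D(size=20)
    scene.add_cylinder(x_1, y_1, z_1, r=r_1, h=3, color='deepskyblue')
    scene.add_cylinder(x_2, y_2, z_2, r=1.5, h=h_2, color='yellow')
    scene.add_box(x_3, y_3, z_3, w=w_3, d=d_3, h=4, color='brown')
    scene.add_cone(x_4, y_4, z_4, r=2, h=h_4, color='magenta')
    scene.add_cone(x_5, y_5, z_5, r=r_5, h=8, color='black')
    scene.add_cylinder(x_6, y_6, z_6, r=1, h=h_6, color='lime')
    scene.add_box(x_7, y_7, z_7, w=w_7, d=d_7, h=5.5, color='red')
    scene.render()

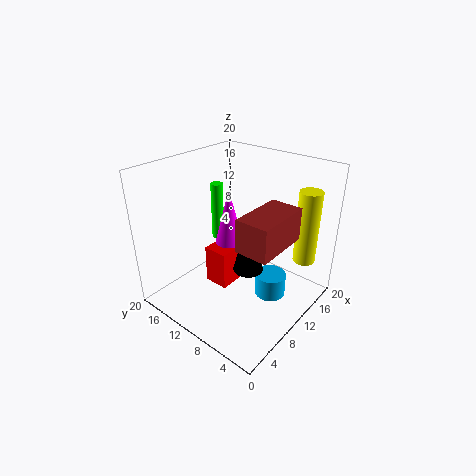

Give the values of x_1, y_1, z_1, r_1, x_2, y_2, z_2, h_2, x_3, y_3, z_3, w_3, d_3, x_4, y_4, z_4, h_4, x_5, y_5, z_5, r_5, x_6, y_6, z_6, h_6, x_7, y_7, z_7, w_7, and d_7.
x_1 = 9.5; y_1 = 4; z_1 = 4; r_1 = 2; x_2 = 14.5; y_2 = 2; z_2 = 7.5; h_2 = 10; x_3 = 3.5; y_3 = 1; z_3 = 13; w_3 = 7; d_3 = 4; x_4 = 10.5; y_4 = 12; z_4 = 8.5; h_4 = 8; x_5 = 8.5; y_5 = 7; z_5 = 7; r_5 = 2; x_6 = 15; y_6 = 18.5; z_6 = 5; h_6 = 9.5; x_7 = 7; y_7 = 10; z_7 = 3; w_7 = 6.5; d_7 = 3.5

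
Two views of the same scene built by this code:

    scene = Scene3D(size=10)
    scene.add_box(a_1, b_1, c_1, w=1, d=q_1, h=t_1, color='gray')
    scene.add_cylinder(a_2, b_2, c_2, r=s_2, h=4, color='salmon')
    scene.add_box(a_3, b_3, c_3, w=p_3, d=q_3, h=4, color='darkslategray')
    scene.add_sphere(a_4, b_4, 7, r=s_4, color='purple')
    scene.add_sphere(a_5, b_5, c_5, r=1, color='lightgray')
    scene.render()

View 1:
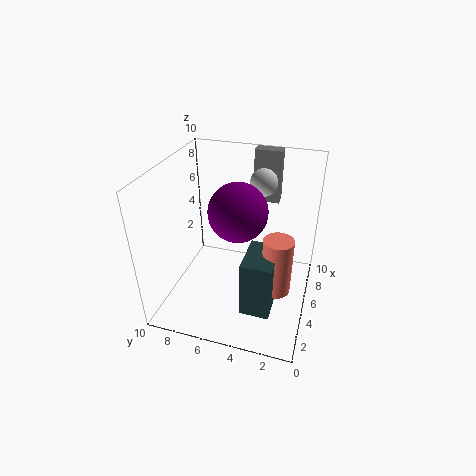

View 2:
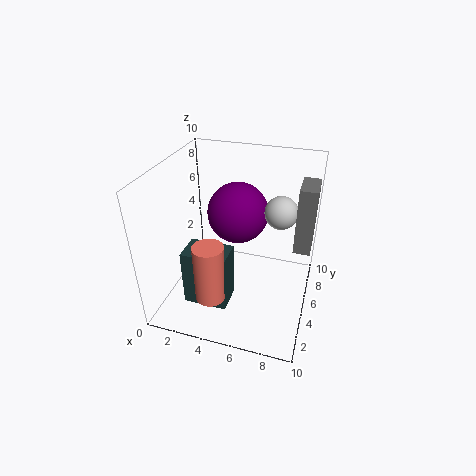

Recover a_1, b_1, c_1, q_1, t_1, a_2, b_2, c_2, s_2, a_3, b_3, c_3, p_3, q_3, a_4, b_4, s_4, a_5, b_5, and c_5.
a_1 = 9
b_1 = 3
c_1 = 6
q_1 = 2
t_1 = 4
a_2 = 4
b_2 = 2
c_2 = 2
s_2 = 1
a_3 = 2
b_3 = 2
c_3 = 1
p_3 = 3
q_3 = 2
a_4 = 5
b_4 = 5
s_4 = 2
a_5 = 8
b_5 = 4
c_5 = 8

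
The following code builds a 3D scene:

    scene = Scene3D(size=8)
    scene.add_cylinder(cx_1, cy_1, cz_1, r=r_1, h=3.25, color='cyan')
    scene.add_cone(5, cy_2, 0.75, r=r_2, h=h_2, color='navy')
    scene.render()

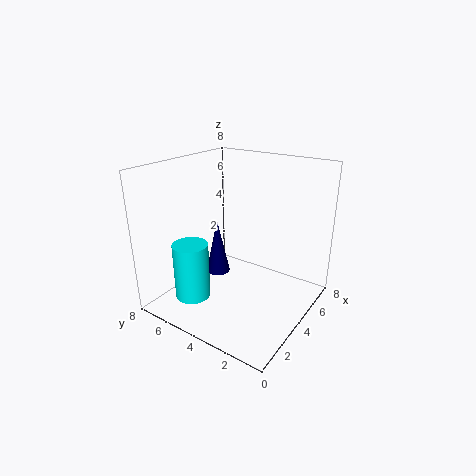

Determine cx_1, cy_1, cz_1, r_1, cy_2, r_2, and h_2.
cx_1 = 2.25; cy_1 = 6; cz_1 = 0.5; r_1 = 1; cy_2 = 6.25; r_2 = 0.75; h_2 = 3.5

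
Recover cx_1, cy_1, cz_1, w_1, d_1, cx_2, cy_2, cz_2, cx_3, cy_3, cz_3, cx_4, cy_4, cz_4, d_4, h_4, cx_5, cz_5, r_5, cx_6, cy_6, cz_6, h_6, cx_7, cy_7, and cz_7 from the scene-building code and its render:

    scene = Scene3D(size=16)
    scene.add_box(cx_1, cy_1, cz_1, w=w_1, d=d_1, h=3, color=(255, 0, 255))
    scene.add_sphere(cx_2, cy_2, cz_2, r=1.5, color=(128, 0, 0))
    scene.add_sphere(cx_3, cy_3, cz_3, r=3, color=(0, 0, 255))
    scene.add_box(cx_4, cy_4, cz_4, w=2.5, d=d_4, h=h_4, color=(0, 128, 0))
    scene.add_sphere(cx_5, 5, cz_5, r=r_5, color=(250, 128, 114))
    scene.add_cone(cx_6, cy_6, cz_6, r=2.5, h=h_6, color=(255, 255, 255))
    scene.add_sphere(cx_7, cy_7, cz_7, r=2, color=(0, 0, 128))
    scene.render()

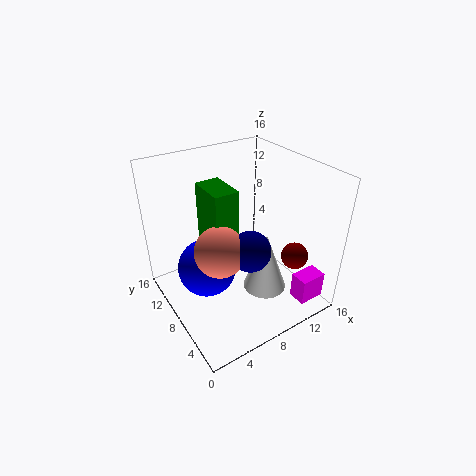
cx_1 = 12
cy_1 = 1
cz_1 = 1.5
w_1 = 3
d_1 = 2
cx_2 = 13
cy_2 = 4
cz_2 = 6
cx_3 = 3.5
cy_3 = 7
cz_3 = 6.5
cx_4 = 4
cy_4 = 5.5
cz_4 = 9
d_4 = 4
h_4 = 6
cx_5 = 4
cz_5 = 9.5
r_5 = 2.5
cx_6 = 10.5
cy_6 = 6
cz_6 = 1.5
h_6 = 7
cx_7 = 6.5
cy_7 = 3.5
cz_7 = 9.5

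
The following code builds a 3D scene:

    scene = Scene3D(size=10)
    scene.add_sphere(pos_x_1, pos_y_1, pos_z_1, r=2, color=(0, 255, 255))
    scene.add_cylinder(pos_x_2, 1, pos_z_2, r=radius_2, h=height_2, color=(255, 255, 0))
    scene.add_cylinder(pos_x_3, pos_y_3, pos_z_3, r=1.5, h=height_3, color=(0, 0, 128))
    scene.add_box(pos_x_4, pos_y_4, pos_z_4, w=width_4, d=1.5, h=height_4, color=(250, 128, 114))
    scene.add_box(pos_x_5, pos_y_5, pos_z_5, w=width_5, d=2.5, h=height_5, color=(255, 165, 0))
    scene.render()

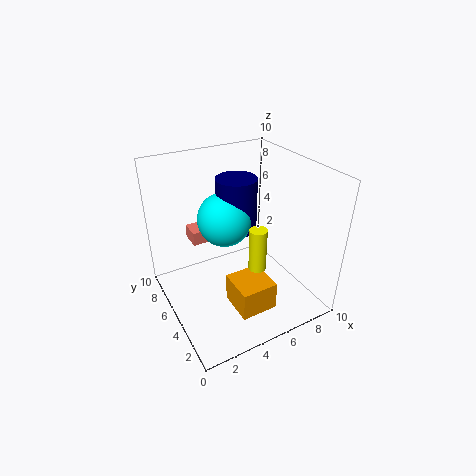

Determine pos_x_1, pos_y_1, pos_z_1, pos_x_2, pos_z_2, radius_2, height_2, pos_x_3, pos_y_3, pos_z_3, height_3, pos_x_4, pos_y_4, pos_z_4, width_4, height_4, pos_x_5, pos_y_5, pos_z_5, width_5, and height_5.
pos_x_1 = 5
pos_y_1 = 7
pos_z_1 = 5.5
pos_x_2 = 4
pos_z_2 = 5.5
radius_2 = 0.5
height_2 = 2.5
pos_x_3 = 6
pos_y_3 = 7
pos_z_3 = 4.5
height_3 = 4
pos_x_4 = 2.5
pos_y_4 = 7
pos_z_4 = 4
width_4 = 2.5
height_4 = 1
pos_x_5 = 3.5
pos_y_5 = 1.5
pos_z_5 = 1
width_5 = 2.5
height_5 = 2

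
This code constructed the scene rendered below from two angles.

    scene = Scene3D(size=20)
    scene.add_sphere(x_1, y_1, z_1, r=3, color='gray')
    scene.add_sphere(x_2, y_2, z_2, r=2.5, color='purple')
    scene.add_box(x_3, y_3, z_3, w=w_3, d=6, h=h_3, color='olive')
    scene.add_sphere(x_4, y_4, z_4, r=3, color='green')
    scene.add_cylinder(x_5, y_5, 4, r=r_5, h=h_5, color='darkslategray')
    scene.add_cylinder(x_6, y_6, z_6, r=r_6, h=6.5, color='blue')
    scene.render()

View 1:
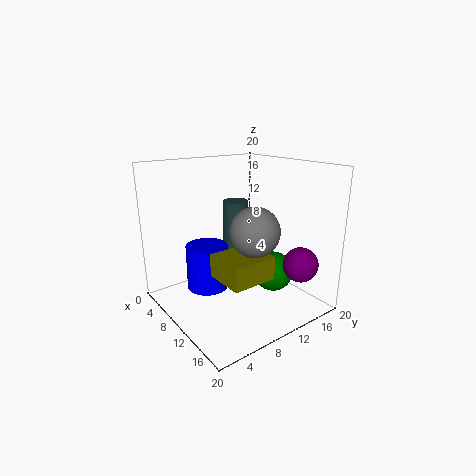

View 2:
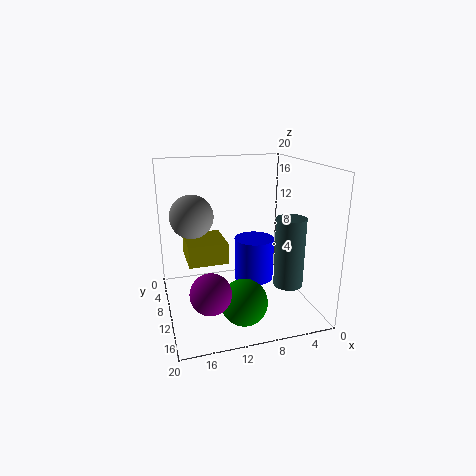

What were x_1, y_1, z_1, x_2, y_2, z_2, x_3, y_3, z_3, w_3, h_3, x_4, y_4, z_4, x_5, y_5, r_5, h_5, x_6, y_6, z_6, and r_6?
x_1 = 16, y_1 = 8, z_1 = 13, x_2 = 15.5, y_2 = 17, z_2 = 6, x_3 = 11.5, y_3 = 4.5, z_3 = 6.5, w_3 = 5.5, h_3 = 3, x_4 = 11, y_4 = 16, z_4 = 3.5, x_5 = 4, y_5 = 14, r_5 = 2, h_5 = 9.5, x_6 = 6.5, y_6 = 7, z_6 = 2, r_6 = 3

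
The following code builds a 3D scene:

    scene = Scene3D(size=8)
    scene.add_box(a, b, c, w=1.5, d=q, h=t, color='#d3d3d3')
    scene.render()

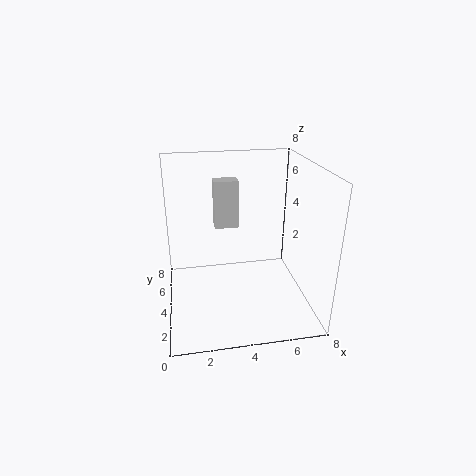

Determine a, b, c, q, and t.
a = 3
b = 6.5
c = 3.5
q = 1
t = 3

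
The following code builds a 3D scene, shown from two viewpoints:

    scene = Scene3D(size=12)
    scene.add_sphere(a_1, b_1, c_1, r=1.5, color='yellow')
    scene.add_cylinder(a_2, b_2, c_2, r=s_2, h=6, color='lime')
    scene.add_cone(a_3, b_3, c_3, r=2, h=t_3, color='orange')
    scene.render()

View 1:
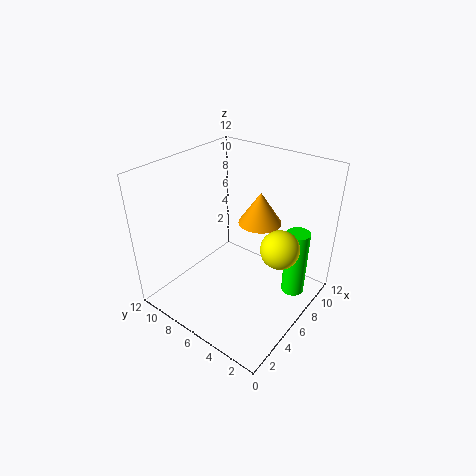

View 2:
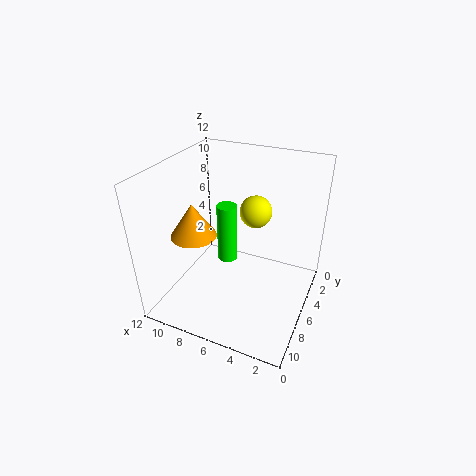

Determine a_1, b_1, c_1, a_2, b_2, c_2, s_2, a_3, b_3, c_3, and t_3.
a_1 = 6
b_1 = 2
c_1 = 6.5
a_2 = 9
b_2 = 2
c_2 = 0.5
s_2 = 1
a_3 = 10
b_3 = 6.5
c_3 = 5.5
t_3 = 3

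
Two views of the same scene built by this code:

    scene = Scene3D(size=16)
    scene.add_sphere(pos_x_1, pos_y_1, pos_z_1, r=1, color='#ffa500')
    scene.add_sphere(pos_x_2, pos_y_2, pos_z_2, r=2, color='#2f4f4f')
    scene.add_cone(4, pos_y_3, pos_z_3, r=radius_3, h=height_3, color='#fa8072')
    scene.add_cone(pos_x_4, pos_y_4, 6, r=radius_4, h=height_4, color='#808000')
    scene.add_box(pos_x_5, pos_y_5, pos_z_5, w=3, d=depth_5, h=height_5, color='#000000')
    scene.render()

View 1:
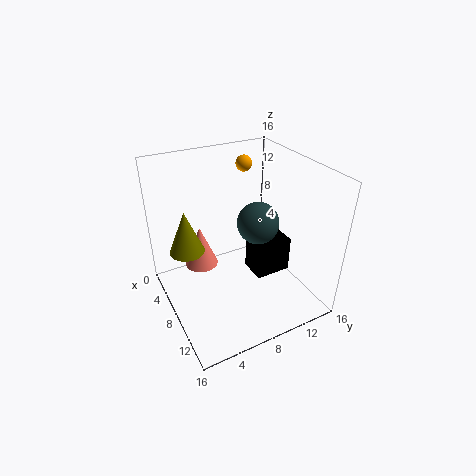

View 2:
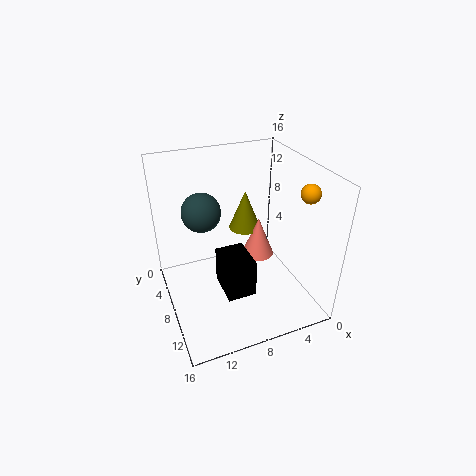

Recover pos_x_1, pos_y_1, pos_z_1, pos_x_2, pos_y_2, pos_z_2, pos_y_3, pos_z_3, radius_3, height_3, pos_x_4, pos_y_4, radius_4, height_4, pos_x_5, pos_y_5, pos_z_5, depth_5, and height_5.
pos_x_1 = 2, pos_y_1 = 12, pos_z_1 = 14, pos_x_2 = 12, pos_y_2 = 8, pos_z_2 = 12, pos_y_3 = 5, pos_z_3 = 3, radius_3 = 2, height_3 = 5, pos_x_4 = 5, pos_y_4 = 3, radius_4 = 2, height_4 = 5, pos_x_5 = 8, pos_y_5 = 9, pos_z_5 = 4, depth_5 = 4, height_5 = 4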